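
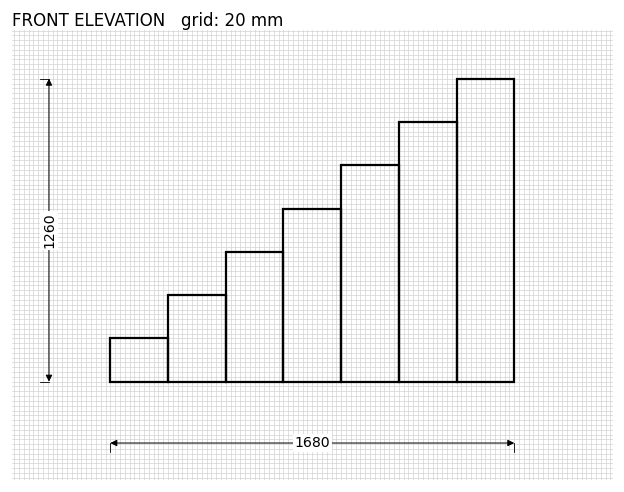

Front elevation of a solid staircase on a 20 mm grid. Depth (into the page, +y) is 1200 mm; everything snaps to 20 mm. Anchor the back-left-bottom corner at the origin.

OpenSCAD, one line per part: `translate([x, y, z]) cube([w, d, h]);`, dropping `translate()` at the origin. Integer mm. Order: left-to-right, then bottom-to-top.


cube([240, 1200, 180]);
translate([240, 0, 0]) cube([240, 1200, 360]);
translate([480, 0, 0]) cube([240, 1200, 540]);
translate([720, 0, 0]) cube([240, 1200, 720]);
translate([960, 0, 0]) cube([240, 1200, 900]);
translate([1200, 0, 0]) cube([240, 1200, 1080]);
translate([1440, 0, 0]) cube([240, 1200, 1260]);


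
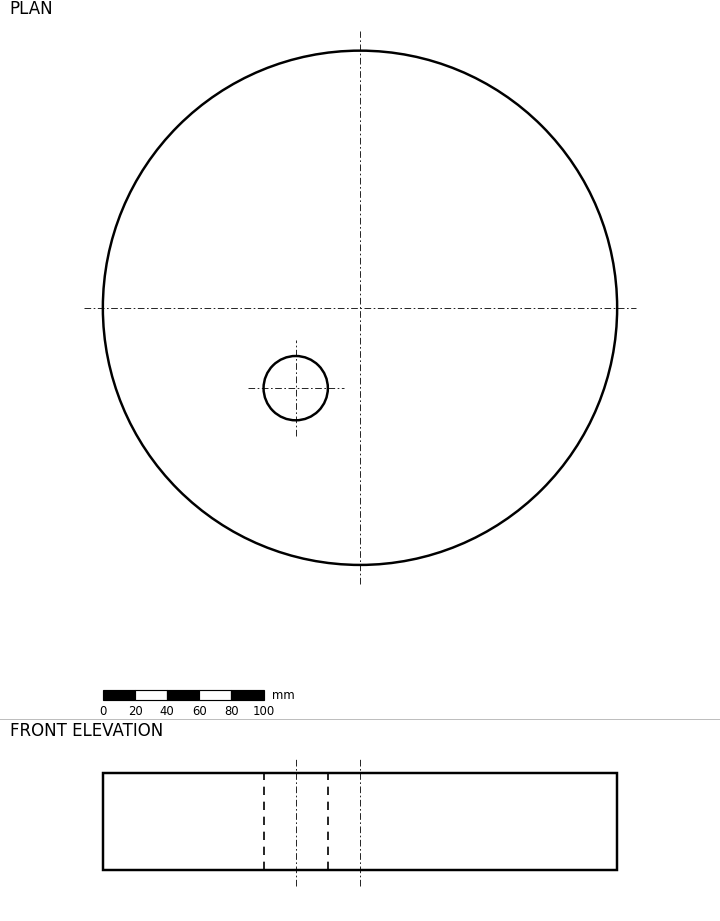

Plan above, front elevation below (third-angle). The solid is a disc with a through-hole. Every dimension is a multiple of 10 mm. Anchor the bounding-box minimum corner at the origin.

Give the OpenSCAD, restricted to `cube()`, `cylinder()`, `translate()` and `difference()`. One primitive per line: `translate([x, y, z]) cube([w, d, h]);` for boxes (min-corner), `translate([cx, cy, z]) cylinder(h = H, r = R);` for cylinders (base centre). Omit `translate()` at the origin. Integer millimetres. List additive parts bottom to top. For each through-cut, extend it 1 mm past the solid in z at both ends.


difference() {
  translate([160, 160, 0]) cylinder(h = 60, r = 160);
  translate([120, 110, -1]) cylinder(h = 62, r = 20);
}


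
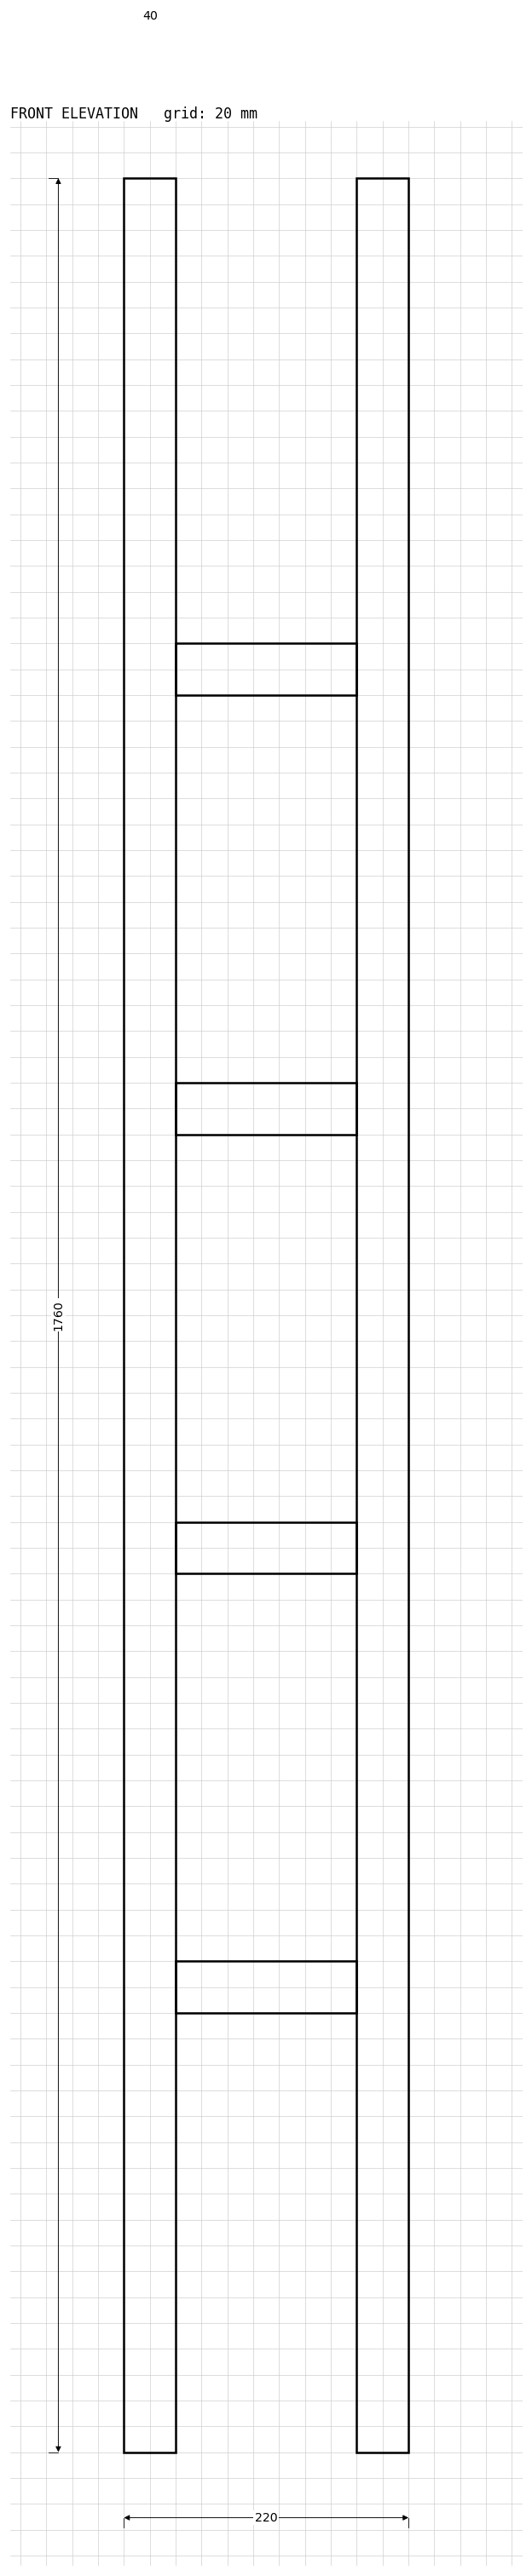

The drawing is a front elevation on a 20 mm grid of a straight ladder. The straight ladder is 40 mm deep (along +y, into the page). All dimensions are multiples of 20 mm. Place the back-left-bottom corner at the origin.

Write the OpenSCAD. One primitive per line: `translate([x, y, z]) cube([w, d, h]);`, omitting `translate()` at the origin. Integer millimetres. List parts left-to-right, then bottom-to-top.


cube([40, 40, 1760]);
translate([40, 0, 340]) cube([140, 40, 40]);
translate([40, 0, 680]) cube([140, 40, 40]);
translate([40, 0, 1020]) cube([140, 40, 40]);
translate([40, 0, 1360]) cube([140, 40, 40]);
translate([180, 0, 0]) cube([40, 40, 1760]);


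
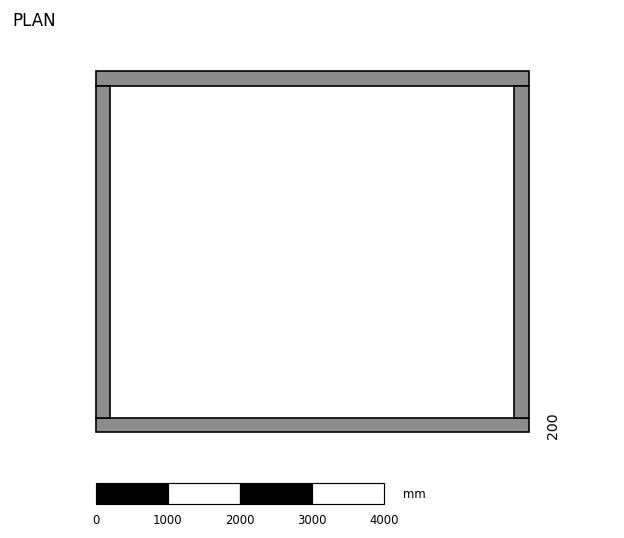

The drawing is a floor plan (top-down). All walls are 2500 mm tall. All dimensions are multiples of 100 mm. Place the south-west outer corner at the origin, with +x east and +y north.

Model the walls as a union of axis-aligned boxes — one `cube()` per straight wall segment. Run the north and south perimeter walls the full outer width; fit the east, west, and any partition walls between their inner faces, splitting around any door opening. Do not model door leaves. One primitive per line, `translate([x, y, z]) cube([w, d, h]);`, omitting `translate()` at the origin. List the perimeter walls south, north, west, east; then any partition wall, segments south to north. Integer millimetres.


cube([6000, 200, 2500]);
translate([0, 4800, 0]) cube([6000, 200, 2500]);
translate([0, 200, 0]) cube([200, 4600, 2500]);
translate([5800, 200, 0]) cube([200, 4600, 2500]);


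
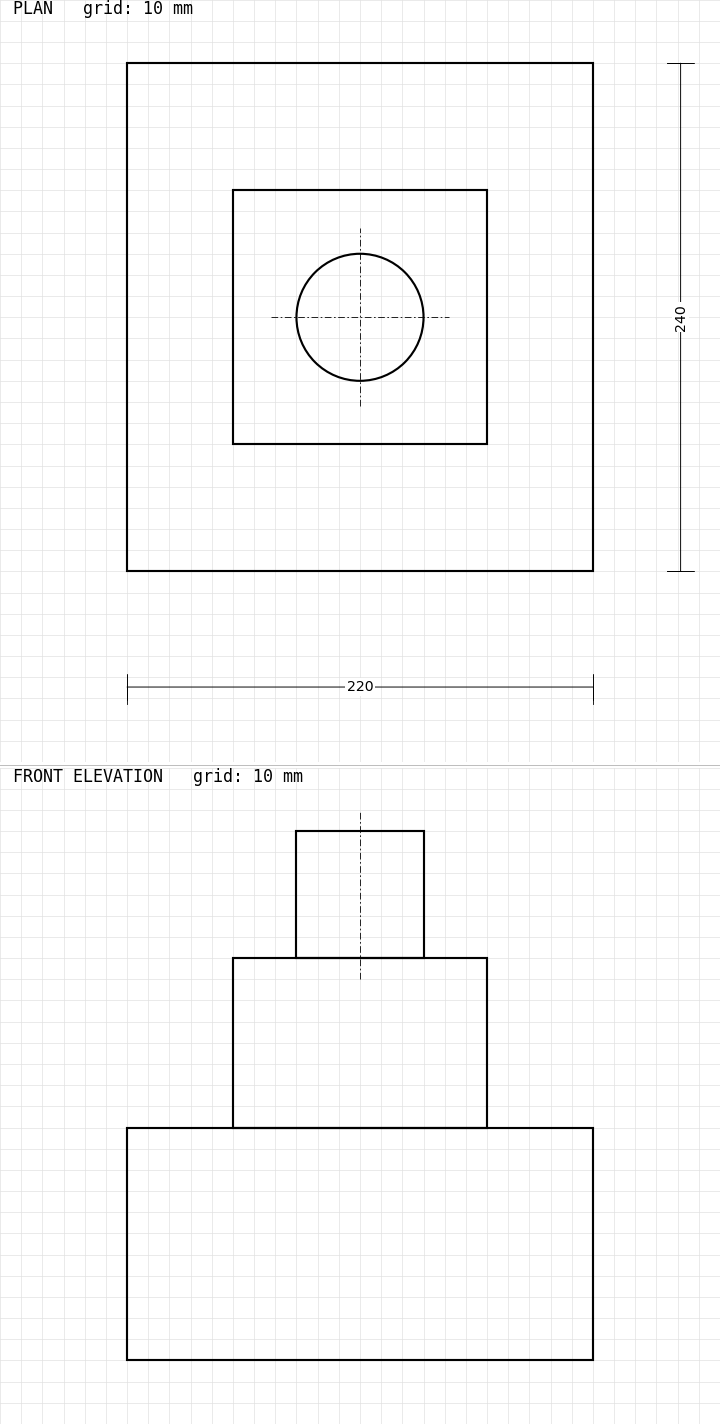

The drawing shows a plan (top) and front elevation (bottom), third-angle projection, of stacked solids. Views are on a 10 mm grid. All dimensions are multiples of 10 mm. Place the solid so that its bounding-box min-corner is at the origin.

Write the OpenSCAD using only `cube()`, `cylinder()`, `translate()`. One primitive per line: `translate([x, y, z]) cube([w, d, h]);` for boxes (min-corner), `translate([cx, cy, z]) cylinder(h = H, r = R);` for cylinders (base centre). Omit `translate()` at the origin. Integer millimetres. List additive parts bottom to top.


cube([220, 240, 110]);
translate([50, 60, 110]) cube([120, 120, 80]);
translate([110, 120, 190]) cylinder(h = 60, r = 30);


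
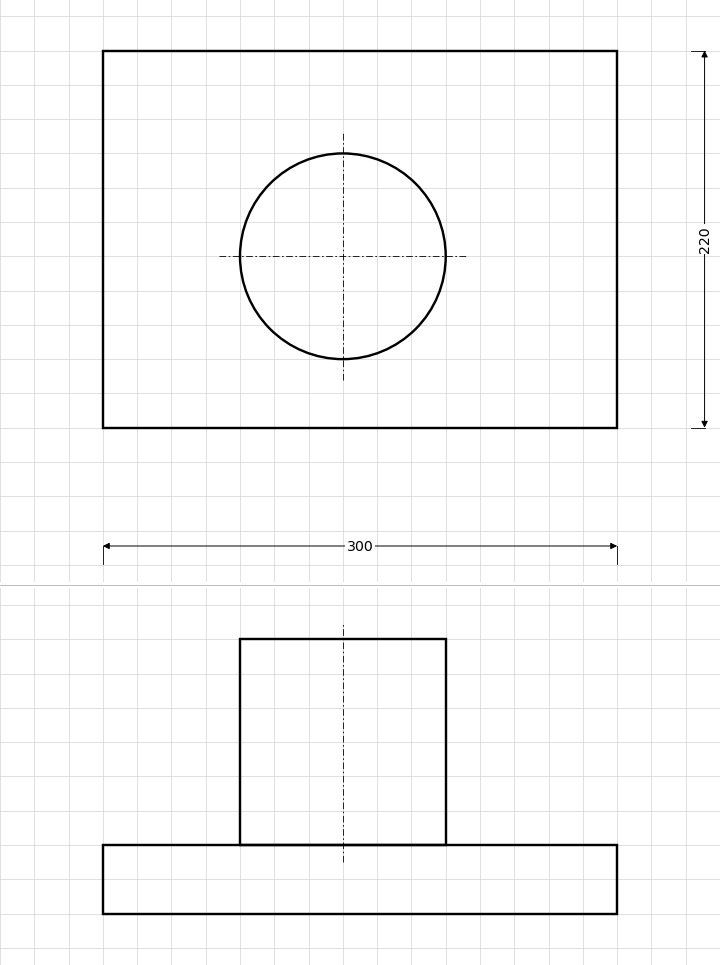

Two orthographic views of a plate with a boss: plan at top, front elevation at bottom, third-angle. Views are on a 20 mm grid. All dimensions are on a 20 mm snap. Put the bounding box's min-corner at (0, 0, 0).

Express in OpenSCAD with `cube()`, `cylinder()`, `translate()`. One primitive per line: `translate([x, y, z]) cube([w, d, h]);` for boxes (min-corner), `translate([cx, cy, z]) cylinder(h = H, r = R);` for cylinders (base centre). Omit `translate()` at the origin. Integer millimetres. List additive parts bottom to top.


cube([300, 220, 40]);
translate([140, 100, 40]) cylinder(h = 120, r = 60);


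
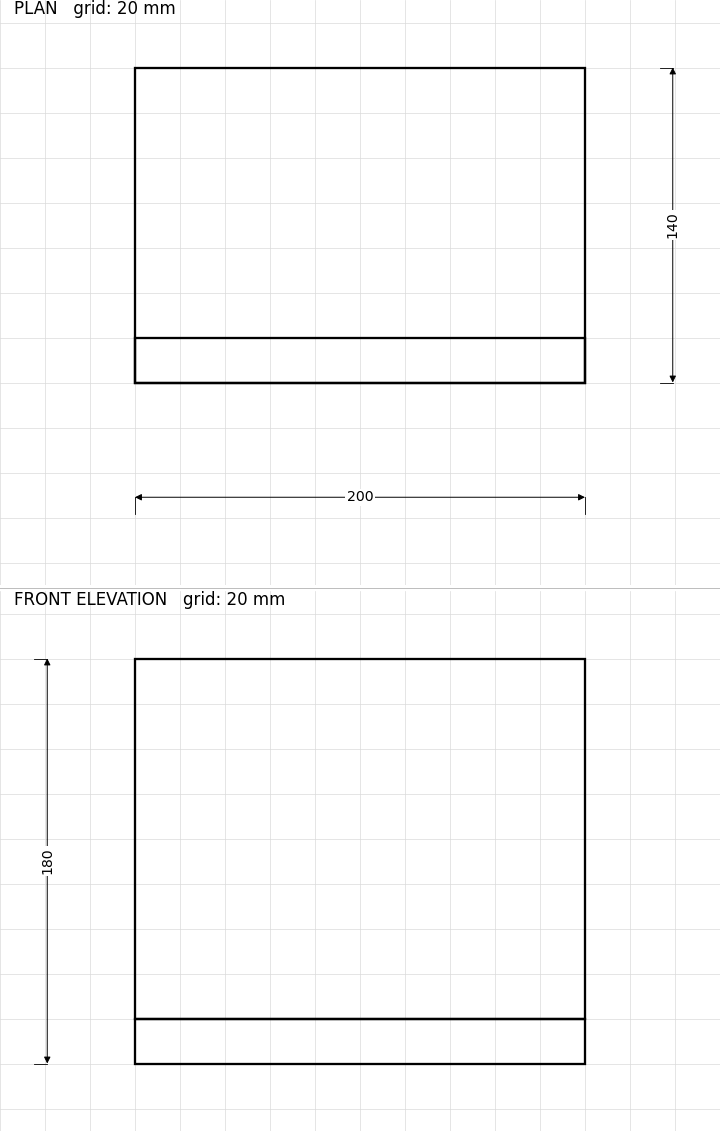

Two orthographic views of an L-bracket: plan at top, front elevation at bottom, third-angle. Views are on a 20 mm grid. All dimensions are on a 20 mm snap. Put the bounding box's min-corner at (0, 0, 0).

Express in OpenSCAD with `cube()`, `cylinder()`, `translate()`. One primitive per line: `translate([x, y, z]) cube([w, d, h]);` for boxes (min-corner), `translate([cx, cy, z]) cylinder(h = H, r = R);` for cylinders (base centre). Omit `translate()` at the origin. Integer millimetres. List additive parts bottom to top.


cube([200, 140, 20]);
translate([0, 0, 20]) cube([200, 20, 160]);


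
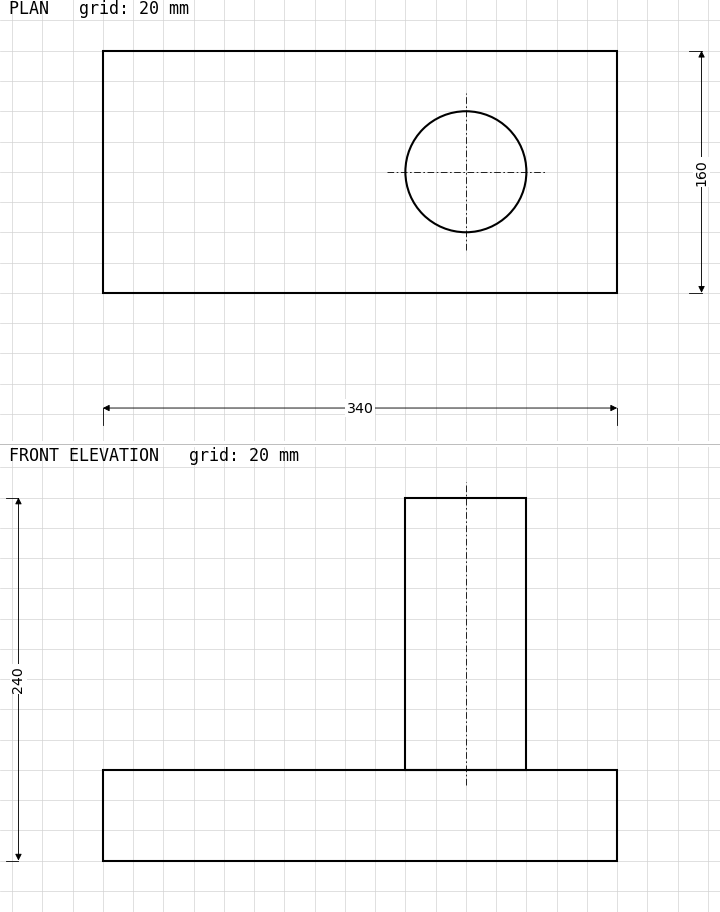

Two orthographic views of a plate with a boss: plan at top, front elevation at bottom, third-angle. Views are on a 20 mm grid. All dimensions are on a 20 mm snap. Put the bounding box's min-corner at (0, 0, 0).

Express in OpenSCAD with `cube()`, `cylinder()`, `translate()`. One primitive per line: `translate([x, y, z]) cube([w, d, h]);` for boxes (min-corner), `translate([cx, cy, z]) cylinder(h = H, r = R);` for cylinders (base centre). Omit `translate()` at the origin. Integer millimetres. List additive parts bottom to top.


cube([340, 160, 60]);
translate([240, 80, 60]) cylinder(h = 180, r = 40);


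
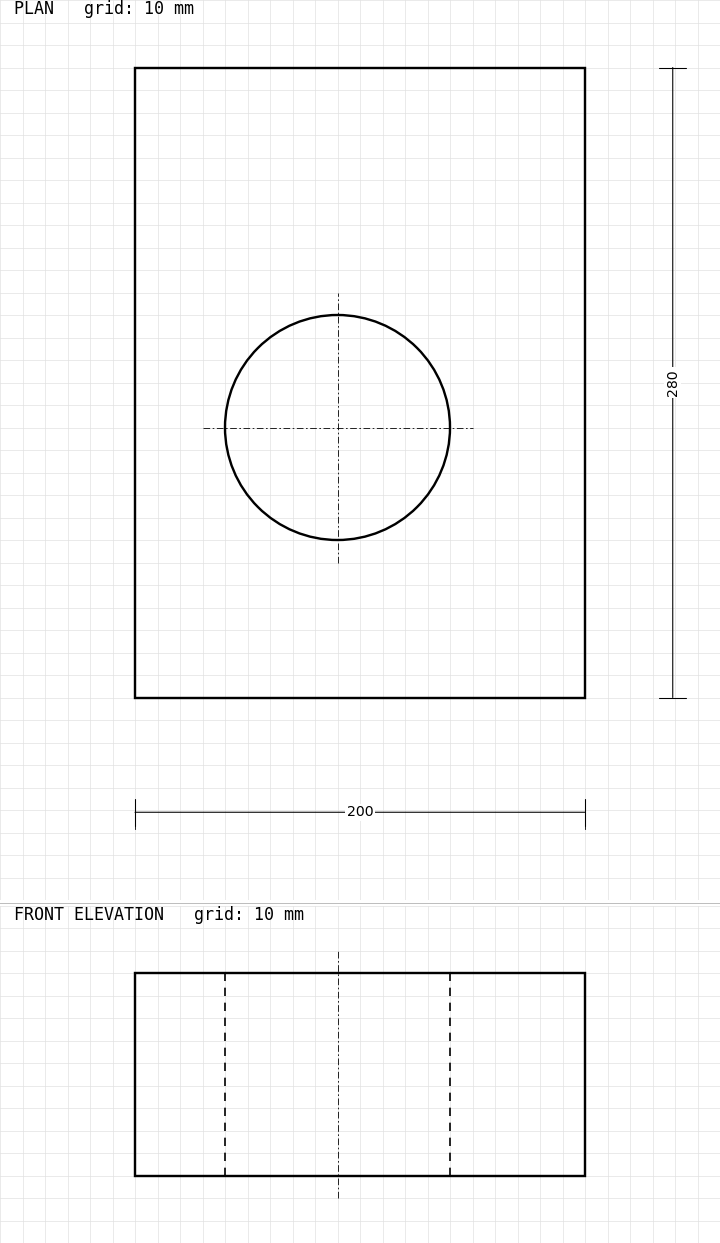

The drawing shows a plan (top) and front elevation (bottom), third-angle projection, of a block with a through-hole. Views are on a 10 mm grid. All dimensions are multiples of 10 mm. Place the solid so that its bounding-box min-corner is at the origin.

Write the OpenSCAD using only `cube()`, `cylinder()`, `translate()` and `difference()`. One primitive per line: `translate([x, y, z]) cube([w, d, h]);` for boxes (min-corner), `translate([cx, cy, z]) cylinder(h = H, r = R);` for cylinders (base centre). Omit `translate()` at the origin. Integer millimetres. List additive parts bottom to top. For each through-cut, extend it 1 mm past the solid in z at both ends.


difference() {
  cube([200, 280, 90]);
  translate([90, 120, -1]) cylinder(h = 92, r = 50);
}


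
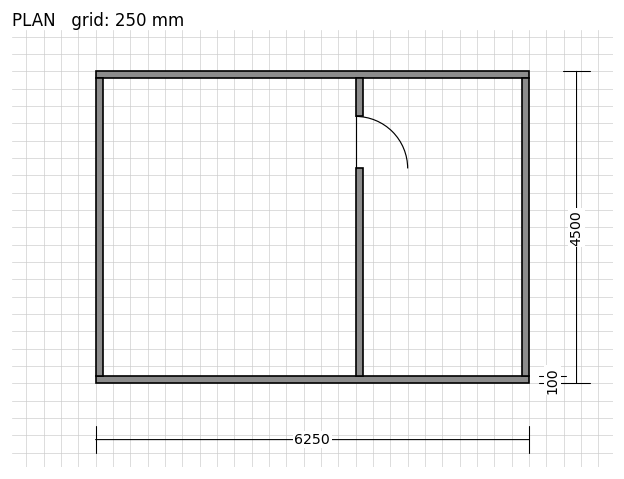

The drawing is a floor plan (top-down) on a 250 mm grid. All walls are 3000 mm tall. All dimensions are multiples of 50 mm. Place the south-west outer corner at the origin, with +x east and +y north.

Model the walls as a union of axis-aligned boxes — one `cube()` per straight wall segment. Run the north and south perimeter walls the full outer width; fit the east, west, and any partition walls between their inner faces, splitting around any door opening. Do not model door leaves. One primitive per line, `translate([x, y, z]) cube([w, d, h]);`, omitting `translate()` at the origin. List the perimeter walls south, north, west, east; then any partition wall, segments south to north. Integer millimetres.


cube([6250, 100, 3000]);
translate([0, 4400, 0]) cube([6250, 100, 3000]);
translate([0, 100, 0]) cube([100, 4300, 3000]);
translate([6150, 100, 0]) cube([100, 4300, 3000]);
translate([3750, 100, 0]) cube([100, 3000, 3000]);
translate([3750, 3850, 0]) cube([100, 550, 3000]);


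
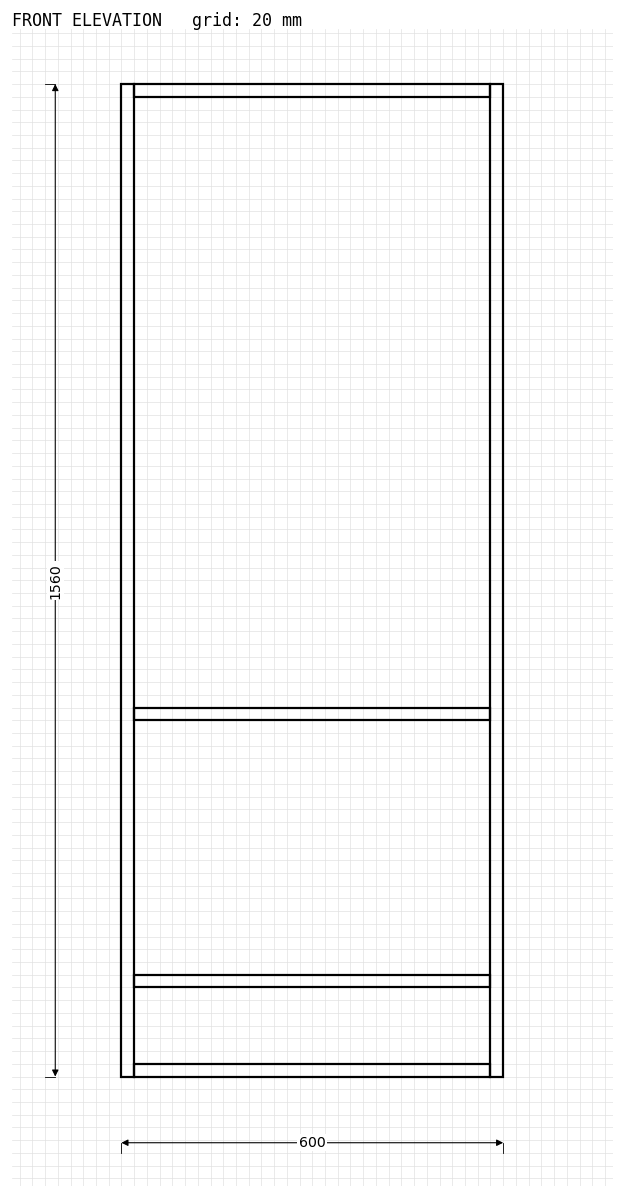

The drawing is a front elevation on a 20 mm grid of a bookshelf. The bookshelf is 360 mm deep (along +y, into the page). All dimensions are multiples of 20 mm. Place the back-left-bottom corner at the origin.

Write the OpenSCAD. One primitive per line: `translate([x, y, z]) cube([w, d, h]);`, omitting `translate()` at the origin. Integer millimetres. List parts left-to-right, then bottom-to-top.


cube([20, 360, 1560]);
translate([20, 0, 0]) cube([560, 360, 20]);
translate([20, 0, 140]) cube([560, 360, 20]);
translate([20, 0, 560]) cube([560, 360, 20]);
translate([20, 0, 1540]) cube([560, 360, 20]);
translate([580, 0, 0]) cube([20, 360, 1560]);


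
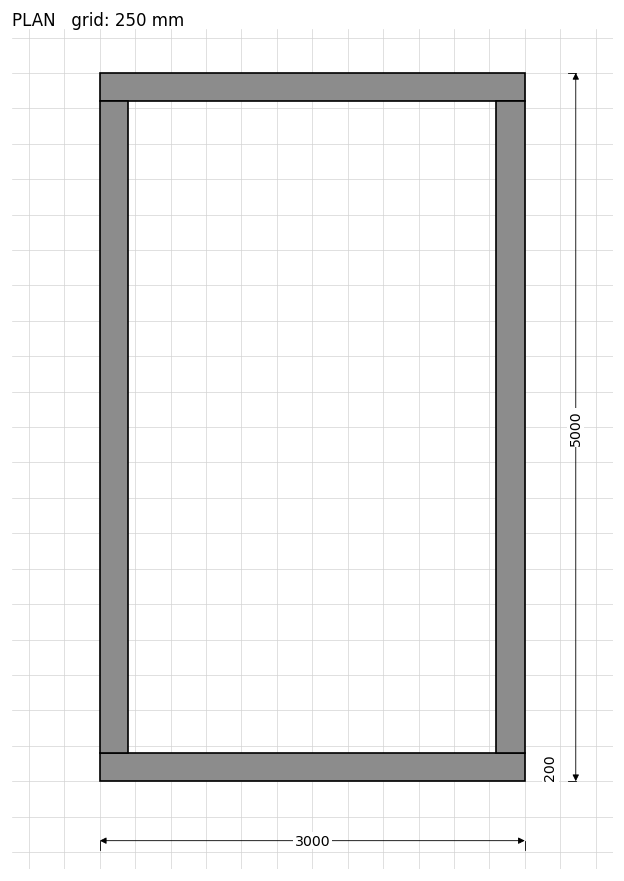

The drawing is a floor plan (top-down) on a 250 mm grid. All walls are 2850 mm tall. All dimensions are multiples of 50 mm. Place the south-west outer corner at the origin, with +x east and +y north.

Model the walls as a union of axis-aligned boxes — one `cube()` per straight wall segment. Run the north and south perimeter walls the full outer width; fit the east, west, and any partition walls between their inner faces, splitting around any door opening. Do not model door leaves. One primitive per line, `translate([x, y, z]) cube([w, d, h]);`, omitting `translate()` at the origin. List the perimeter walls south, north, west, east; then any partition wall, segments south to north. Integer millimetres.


cube([3000, 200, 2850]);
translate([0, 4800, 0]) cube([3000, 200, 2850]);
translate([0, 200, 0]) cube([200, 4600, 2850]);
translate([2800, 200, 0]) cube([200, 4600, 2850]);


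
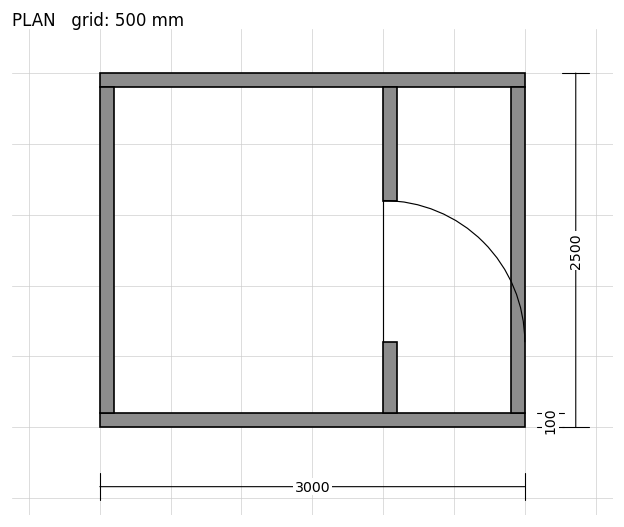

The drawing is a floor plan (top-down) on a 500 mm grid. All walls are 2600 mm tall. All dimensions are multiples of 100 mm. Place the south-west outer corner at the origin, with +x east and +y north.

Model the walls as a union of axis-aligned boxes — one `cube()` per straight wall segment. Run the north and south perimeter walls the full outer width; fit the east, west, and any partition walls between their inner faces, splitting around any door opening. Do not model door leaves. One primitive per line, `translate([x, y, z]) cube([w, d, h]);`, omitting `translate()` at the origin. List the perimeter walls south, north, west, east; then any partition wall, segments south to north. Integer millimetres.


cube([3000, 100, 2600]);
translate([0, 2400, 0]) cube([3000, 100, 2600]);
translate([0, 100, 0]) cube([100, 2300, 2600]);
translate([2900, 100, 0]) cube([100, 2300, 2600]);
translate([2000, 100, 0]) cube([100, 500, 2600]);
translate([2000, 1600, 0]) cube([100, 800, 2600]);


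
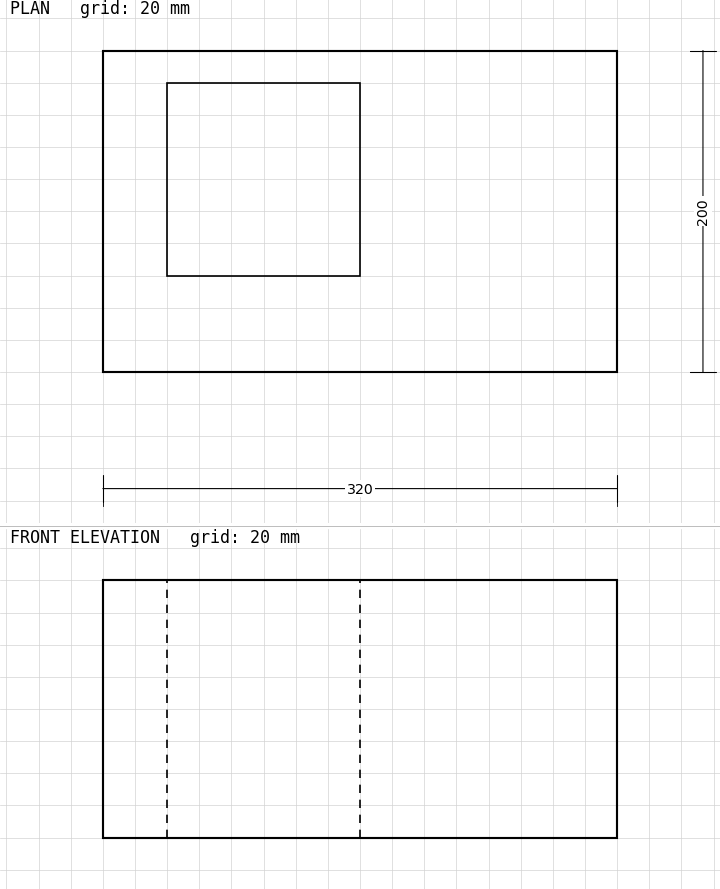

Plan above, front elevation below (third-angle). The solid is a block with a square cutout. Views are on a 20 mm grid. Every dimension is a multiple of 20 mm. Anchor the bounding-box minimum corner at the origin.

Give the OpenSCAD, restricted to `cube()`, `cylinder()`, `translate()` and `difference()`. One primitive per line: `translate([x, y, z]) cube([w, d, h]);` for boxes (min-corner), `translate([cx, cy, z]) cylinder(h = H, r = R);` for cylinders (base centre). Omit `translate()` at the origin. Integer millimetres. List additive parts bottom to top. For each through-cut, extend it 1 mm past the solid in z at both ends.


difference() {
  cube([320, 200, 160]);
  translate([40, 60, -1]) cube([120, 120, 162]);
}


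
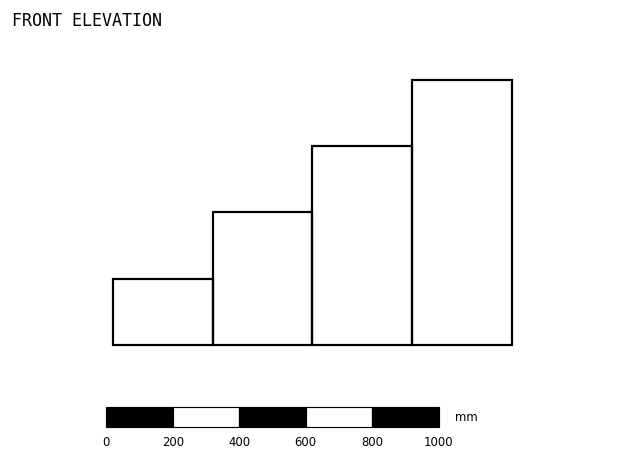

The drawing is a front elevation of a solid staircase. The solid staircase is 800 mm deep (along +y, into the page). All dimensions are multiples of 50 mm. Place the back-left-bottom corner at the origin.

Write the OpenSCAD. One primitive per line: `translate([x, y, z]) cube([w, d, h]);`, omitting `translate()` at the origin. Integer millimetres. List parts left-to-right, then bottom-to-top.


cube([300, 800, 200]);
translate([300, 0, 0]) cube([300, 800, 400]);
translate([600, 0, 0]) cube([300, 800, 600]);
translate([900, 0, 0]) cube([300, 800, 800]);


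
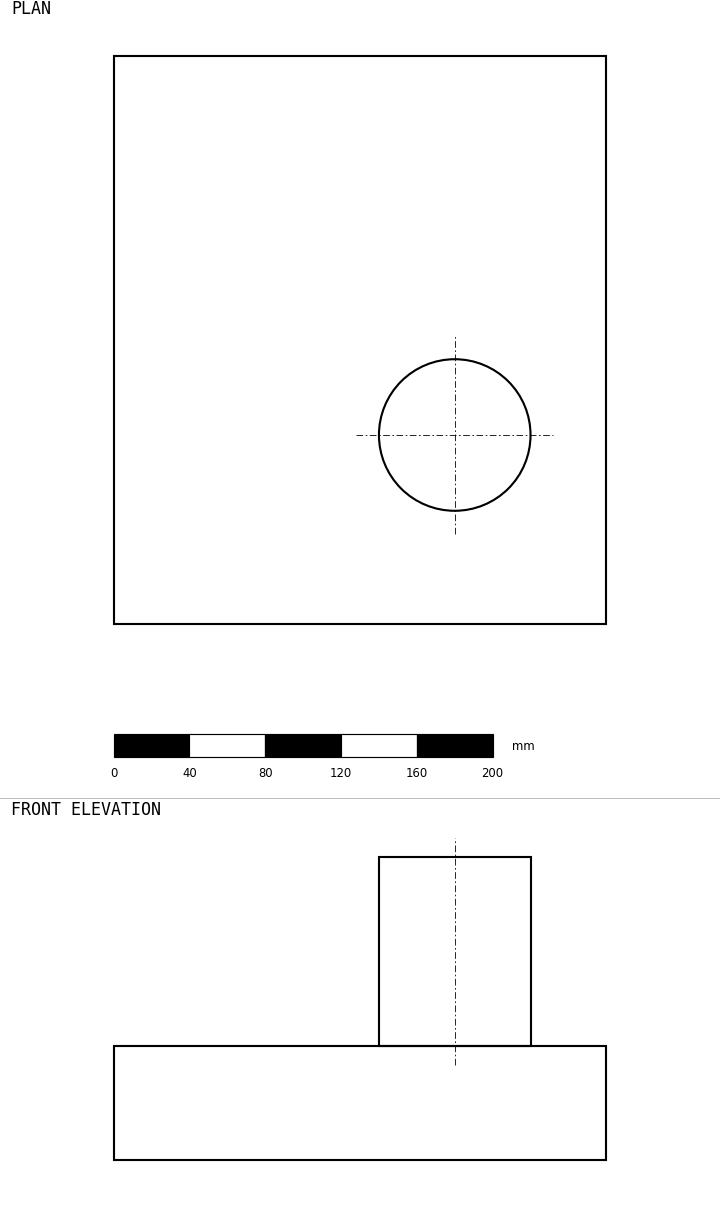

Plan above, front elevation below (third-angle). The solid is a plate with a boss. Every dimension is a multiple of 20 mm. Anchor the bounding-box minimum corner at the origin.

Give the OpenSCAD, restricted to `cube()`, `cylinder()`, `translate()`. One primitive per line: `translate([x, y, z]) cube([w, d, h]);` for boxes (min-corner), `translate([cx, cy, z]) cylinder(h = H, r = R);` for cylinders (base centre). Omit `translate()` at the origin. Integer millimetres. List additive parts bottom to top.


cube([260, 300, 60]);
translate([180, 100, 60]) cylinder(h = 100, r = 40);


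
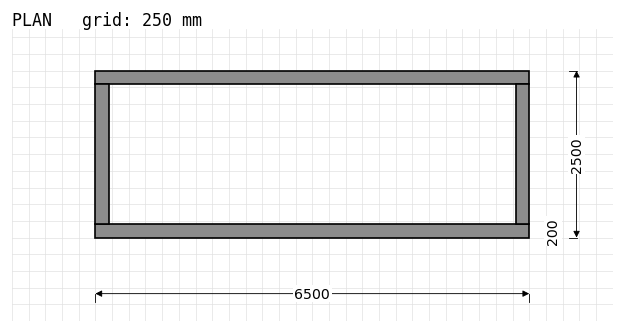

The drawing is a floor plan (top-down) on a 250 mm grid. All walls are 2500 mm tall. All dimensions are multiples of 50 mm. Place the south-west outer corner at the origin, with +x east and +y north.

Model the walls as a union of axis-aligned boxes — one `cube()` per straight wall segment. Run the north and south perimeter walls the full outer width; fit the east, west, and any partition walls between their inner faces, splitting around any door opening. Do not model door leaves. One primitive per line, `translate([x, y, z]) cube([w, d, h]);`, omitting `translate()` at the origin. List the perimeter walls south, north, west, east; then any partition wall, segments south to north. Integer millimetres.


cube([6500, 200, 2500]);
translate([0, 2300, 0]) cube([6500, 200, 2500]);
translate([0, 200, 0]) cube([200, 2100, 2500]);
translate([6300, 200, 0]) cube([200, 2100, 2500]);


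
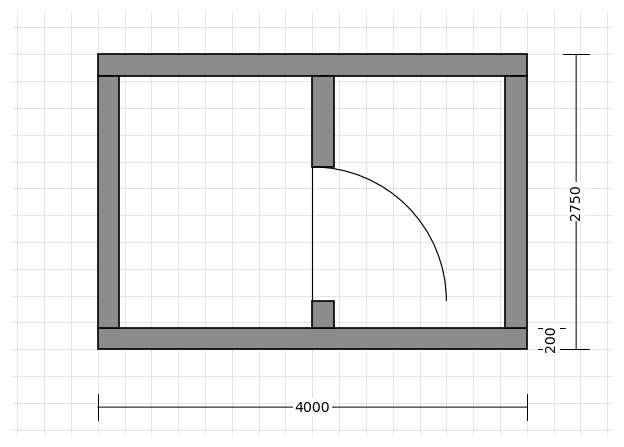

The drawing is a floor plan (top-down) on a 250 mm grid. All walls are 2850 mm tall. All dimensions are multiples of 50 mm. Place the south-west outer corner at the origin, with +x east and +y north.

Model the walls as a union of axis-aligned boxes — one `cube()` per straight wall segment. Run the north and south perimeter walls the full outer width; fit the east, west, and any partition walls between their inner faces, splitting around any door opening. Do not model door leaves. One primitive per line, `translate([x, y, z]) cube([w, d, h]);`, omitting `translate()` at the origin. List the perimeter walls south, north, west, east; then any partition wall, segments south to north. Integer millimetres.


cube([4000, 200, 2850]);
translate([0, 2550, 0]) cube([4000, 200, 2850]);
translate([0, 200, 0]) cube([200, 2350, 2850]);
translate([3800, 200, 0]) cube([200, 2350, 2850]);
translate([2000, 200, 0]) cube([200, 250, 2850]);
translate([2000, 1700, 0]) cube([200, 850, 2850]);


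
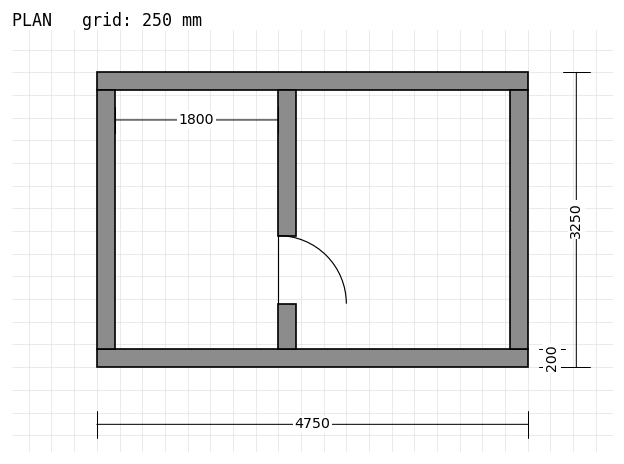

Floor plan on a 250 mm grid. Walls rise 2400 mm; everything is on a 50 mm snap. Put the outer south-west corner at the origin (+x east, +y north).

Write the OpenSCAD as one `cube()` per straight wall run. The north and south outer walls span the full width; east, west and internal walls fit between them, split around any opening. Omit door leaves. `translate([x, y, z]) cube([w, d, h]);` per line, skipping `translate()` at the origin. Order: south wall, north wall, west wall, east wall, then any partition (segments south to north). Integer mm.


cube([4750, 200, 2400]);
translate([0, 3050, 0]) cube([4750, 200, 2400]);
translate([0, 200, 0]) cube([200, 2850, 2400]);
translate([4550, 200, 0]) cube([200, 2850, 2400]);
translate([2000, 200, 0]) cube([200, 500, 2400]);
translate([2000, 1450, 0]) cube([200, 1600, 2400]);


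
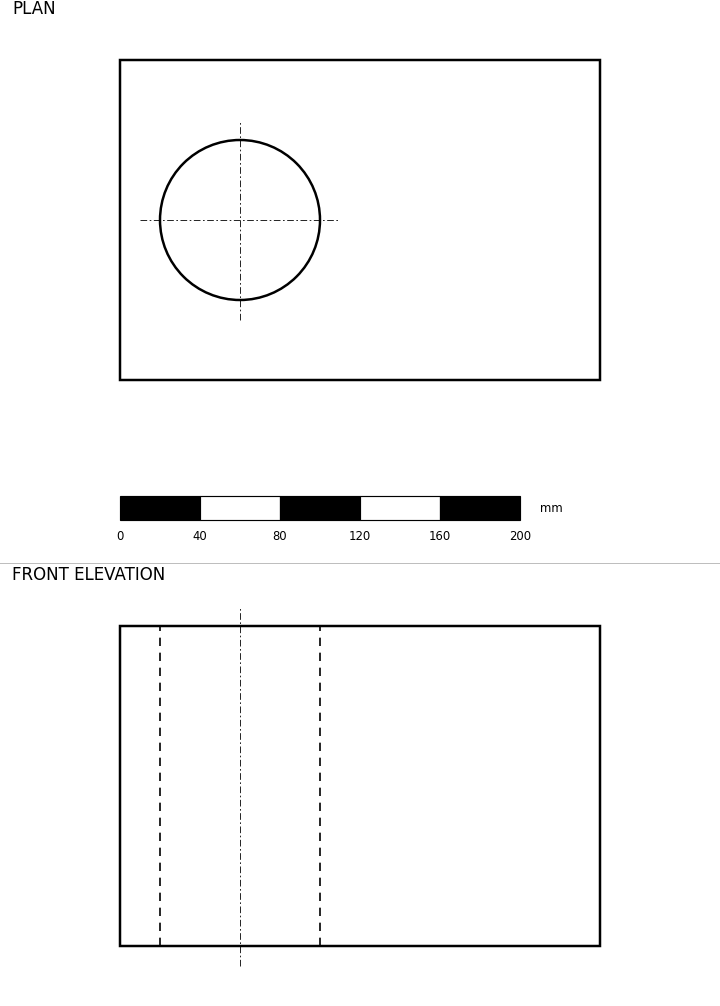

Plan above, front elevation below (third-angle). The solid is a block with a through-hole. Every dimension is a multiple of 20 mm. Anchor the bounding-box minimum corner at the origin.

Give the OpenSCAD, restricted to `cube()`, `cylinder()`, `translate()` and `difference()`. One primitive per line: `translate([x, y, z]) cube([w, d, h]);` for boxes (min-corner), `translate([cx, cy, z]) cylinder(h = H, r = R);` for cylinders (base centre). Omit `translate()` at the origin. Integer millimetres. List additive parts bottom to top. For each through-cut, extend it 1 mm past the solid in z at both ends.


difference() {
  cube([240, 160, 160]);
  translate([60, 80, -1]) cylinder(h = 162, r = 40);
}


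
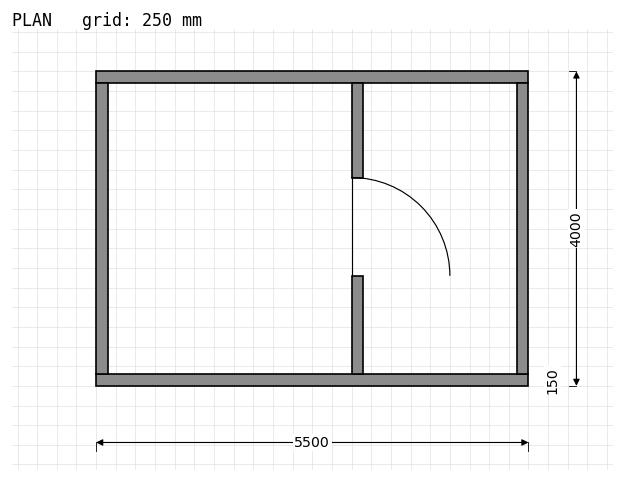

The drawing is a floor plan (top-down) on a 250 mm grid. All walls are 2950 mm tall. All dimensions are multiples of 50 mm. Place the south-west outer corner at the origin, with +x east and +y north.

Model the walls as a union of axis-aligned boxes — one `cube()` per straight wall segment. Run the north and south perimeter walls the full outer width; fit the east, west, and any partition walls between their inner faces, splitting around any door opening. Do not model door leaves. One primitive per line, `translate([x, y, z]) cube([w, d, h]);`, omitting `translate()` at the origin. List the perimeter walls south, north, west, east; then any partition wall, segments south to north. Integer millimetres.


cube([5500, 150, 2950]);
translate([0, 3850, 0]) cube([5500, 150, 2950]);
translate([0, 150, 0]) cube([150, 3700, 2950]);
translate([5350, 150, 0]) cube([150, 3700, 2950]);
translate([3250, 150, 0]) cube([150, 1250, 2950]);
translate([3250, 2650, 0]) cube([150, 1200, 2950]);


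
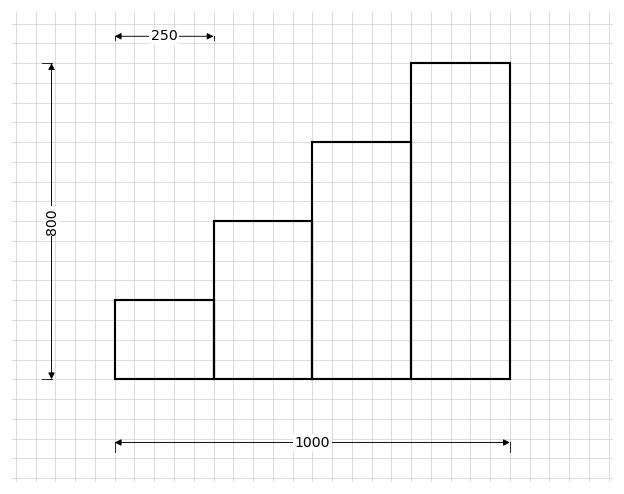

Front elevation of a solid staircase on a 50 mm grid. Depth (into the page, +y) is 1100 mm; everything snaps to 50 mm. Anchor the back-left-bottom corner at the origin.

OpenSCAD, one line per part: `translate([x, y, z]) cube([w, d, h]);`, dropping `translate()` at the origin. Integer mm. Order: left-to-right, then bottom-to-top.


cube([250, 1100, 200]);
translate([250, 0, 0]) cube([250, 1100, 400]);
translate([500, 0, 0]) cube([250, 1100, 600]);
translate([750, 0, 0]) cube([250, 1100, 800]);


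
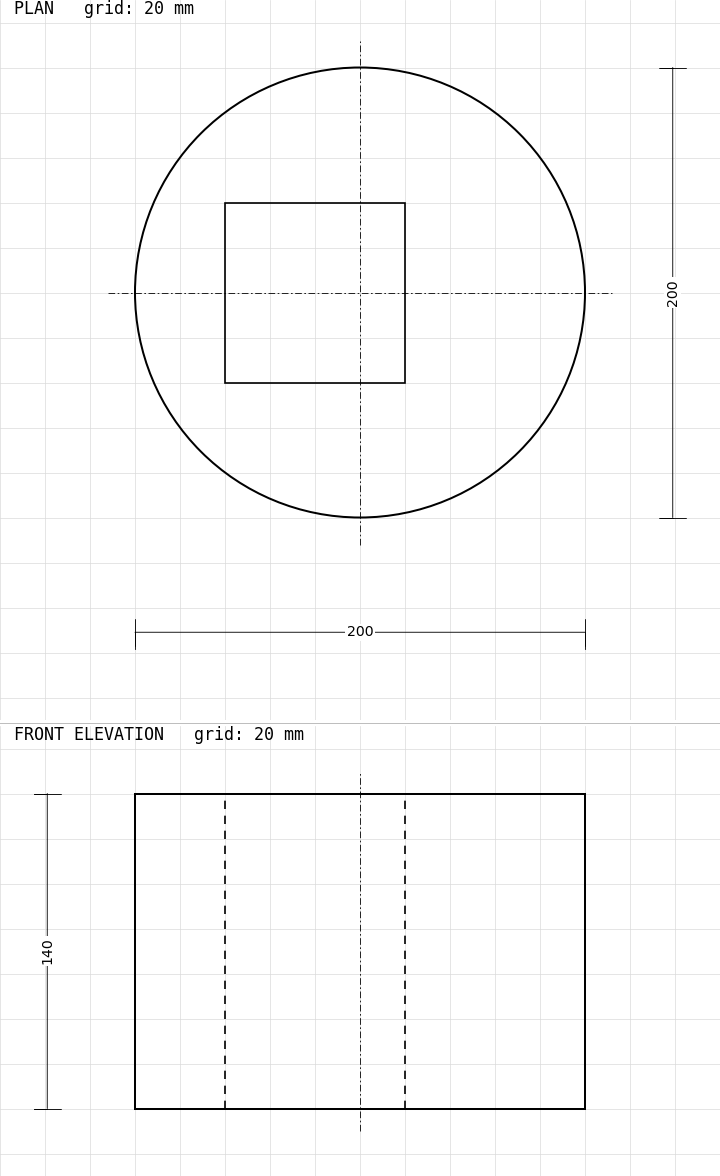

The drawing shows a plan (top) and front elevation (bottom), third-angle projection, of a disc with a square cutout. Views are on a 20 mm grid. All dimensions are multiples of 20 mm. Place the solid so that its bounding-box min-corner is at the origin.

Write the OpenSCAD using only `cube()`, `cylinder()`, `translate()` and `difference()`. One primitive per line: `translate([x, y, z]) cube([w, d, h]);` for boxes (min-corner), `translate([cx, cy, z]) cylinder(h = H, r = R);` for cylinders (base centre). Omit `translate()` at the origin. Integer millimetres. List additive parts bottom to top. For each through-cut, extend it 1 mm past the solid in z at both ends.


difference() {
  translate([100, 100, 0]) cylinder(h = 140, r = 100);
  translate([40, 60, -1]) cube([80, 80, 142]);
}


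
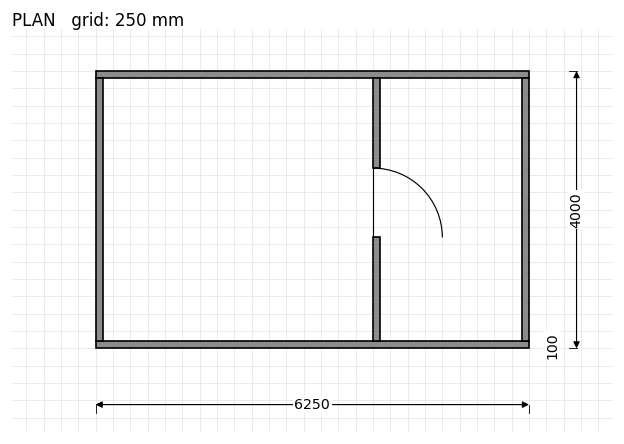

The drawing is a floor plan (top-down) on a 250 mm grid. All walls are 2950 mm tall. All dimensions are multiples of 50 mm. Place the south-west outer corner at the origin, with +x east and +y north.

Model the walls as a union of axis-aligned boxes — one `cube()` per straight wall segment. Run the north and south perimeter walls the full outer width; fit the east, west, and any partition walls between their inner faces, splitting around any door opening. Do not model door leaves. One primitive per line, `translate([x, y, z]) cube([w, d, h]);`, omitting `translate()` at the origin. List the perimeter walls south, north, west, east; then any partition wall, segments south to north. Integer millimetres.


cube([6250, 100, 2950]);
translate([0, 3900, 0]) cube([6250, 100, 2950]);
translate([0, 100, 0]) cube([100, 3800, 2950]);
translate([6150, 100, 0]) cube([100, 3800, 2950]);
translate([4000, 100, 0]) cube([100, 1500, 2950]);
translate([4000, 2600, 0]) cube([100, 1300, 2950]);


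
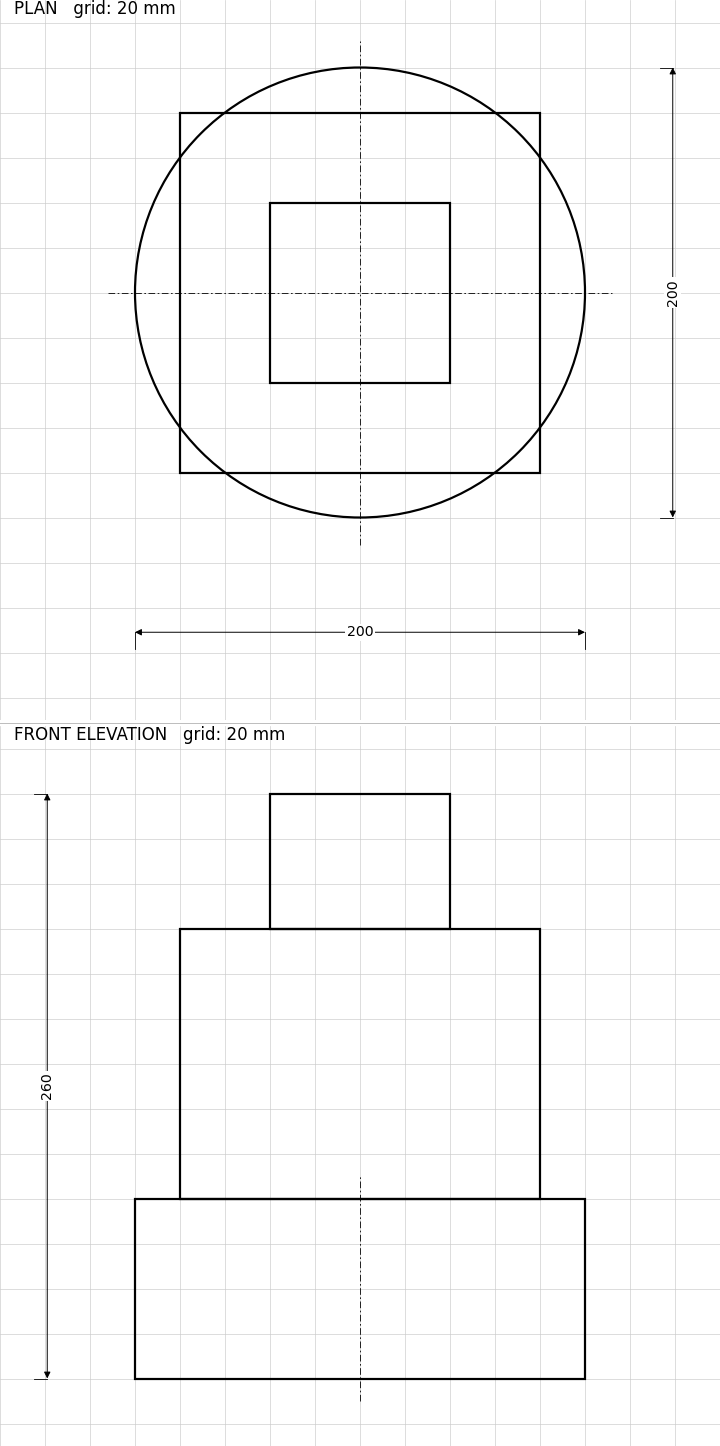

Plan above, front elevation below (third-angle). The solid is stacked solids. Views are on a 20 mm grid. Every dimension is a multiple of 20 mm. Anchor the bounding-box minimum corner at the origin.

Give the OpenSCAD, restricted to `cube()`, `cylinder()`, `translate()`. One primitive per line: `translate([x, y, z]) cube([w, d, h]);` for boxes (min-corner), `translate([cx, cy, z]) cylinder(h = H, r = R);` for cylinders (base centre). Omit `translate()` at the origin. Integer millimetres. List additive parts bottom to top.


translate([100, 100, 0]) cylinder(h = 80, r = 100);
translate([20, 20, 80]) cube([160, 160, 120]);
translate([60, 60, 200]) cube([80, 80, 60]);


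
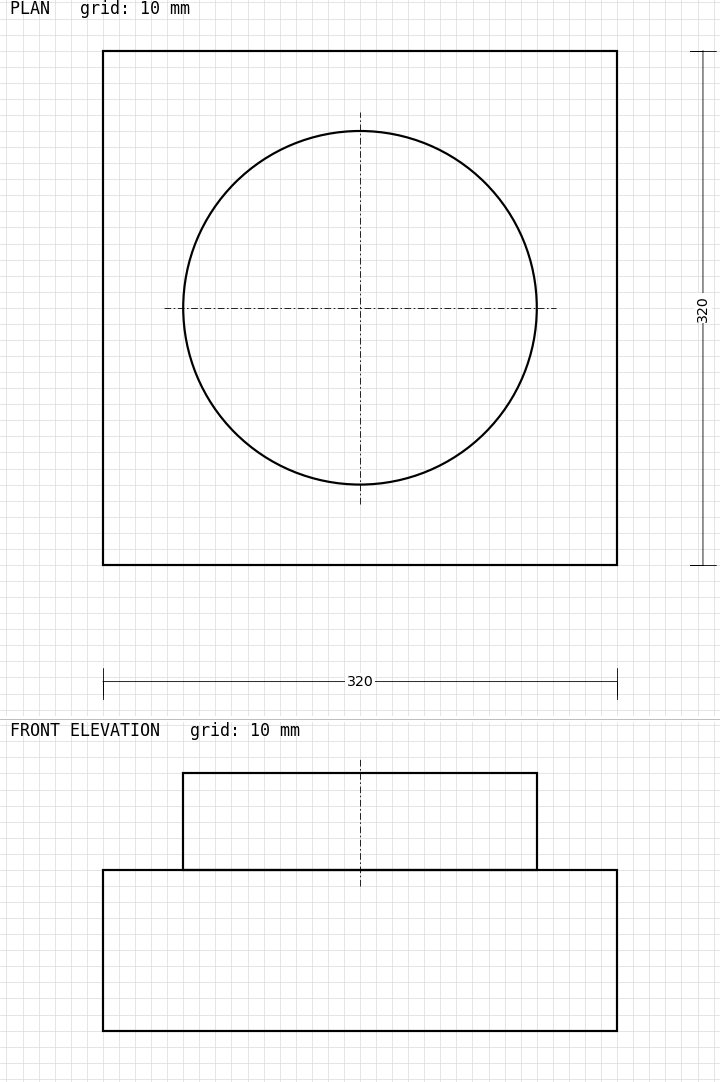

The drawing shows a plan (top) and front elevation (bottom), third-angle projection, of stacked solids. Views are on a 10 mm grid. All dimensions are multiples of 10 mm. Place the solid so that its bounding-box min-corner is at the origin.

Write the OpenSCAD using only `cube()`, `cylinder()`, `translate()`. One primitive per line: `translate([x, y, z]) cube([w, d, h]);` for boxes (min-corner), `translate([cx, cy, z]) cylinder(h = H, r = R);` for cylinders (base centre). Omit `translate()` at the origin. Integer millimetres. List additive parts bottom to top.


cube([320, 320, 100]);
translate([160, 160, 100]) cylinder(h = 60, r = 110);


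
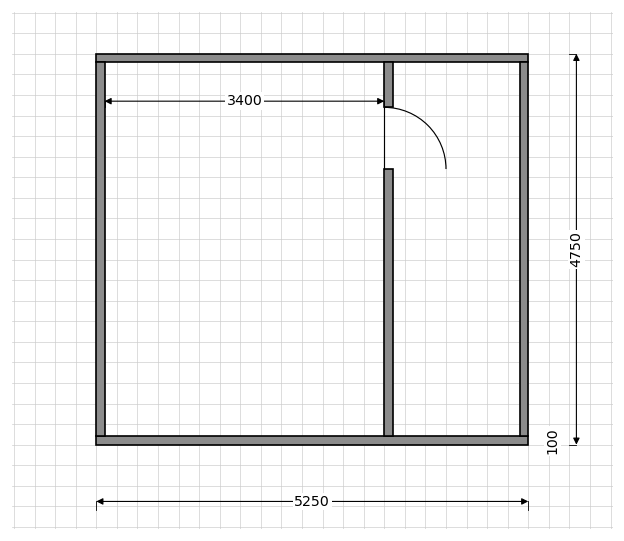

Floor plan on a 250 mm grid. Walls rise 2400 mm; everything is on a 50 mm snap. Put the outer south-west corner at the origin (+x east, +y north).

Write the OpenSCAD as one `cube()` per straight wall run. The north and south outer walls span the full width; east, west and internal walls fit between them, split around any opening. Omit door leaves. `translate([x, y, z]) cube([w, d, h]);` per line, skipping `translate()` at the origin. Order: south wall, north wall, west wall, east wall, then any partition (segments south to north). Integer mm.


cube([5250, 100, 2400]);
translate([0, 4650, 0]) cube([5250, 100, 2400]);
translate([0, 100, 0]) cube([100, 4550, 2400]);
translate([5150, 100, 0]) cube([100, 4550, 2400]);
translate([3500, 100, 0]) cube([100, 3250, 2400]);
translate([3500, 4100, 0]) cube([100, 550, 2400]);


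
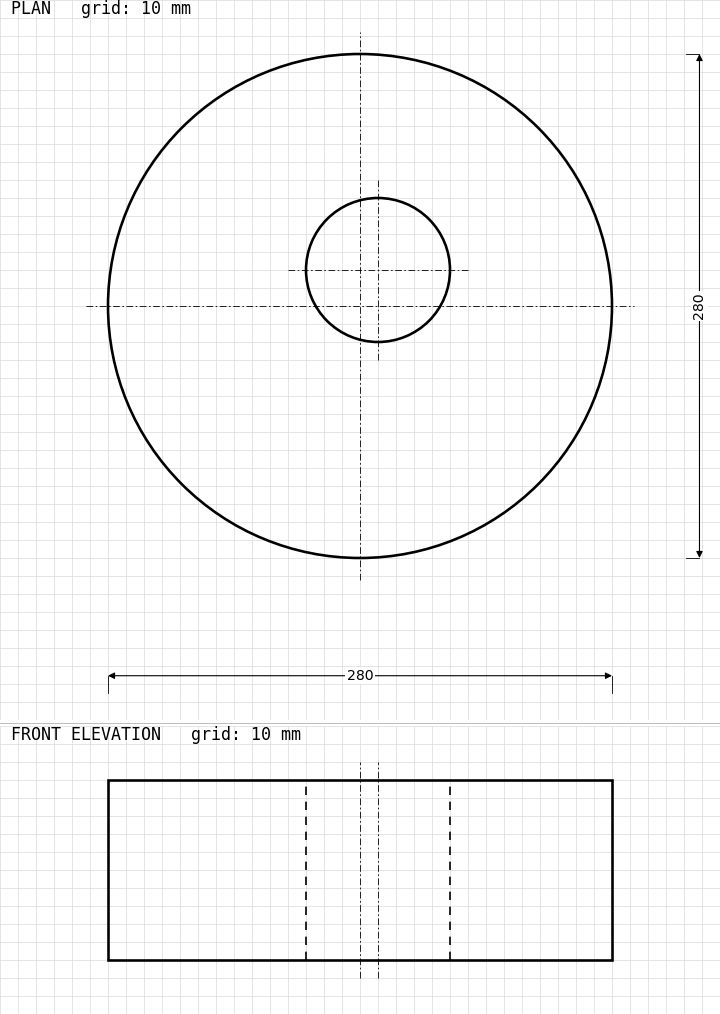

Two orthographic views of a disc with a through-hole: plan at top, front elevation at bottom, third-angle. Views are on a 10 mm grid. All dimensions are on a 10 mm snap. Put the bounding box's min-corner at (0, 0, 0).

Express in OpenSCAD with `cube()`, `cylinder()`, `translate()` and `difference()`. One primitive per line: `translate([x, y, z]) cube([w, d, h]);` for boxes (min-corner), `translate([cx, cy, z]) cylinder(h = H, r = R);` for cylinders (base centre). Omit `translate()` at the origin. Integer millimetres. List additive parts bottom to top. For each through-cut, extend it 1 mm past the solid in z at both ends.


difference() {
  translate([140, 140, 0]) cylinder(h = 100, r = 140);
  translate([150, 160, -1]) cylinder(h = 102, r = 40);
}


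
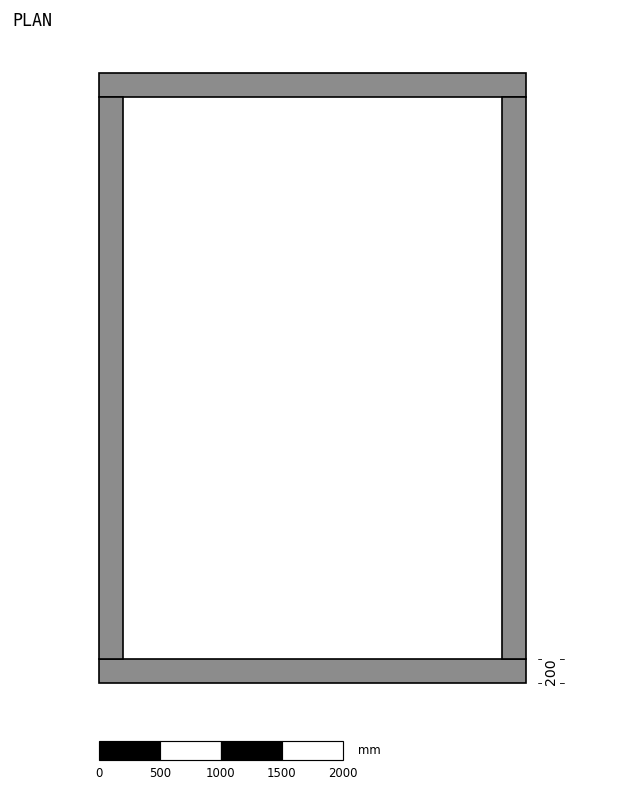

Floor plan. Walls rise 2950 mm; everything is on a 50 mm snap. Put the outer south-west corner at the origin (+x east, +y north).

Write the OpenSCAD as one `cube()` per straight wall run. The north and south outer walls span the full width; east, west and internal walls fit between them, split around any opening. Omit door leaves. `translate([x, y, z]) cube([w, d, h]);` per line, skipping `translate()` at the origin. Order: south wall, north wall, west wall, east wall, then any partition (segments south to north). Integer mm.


cube([3500, 200, 2950]);
translate([0, 4800, 0]) cube([3500, 200, 2950]);
translate([0, 200, 0]) cube([200, 4600, 2950]);
translate([3300, 200, 0]) cube([200, 4600, 2950]);


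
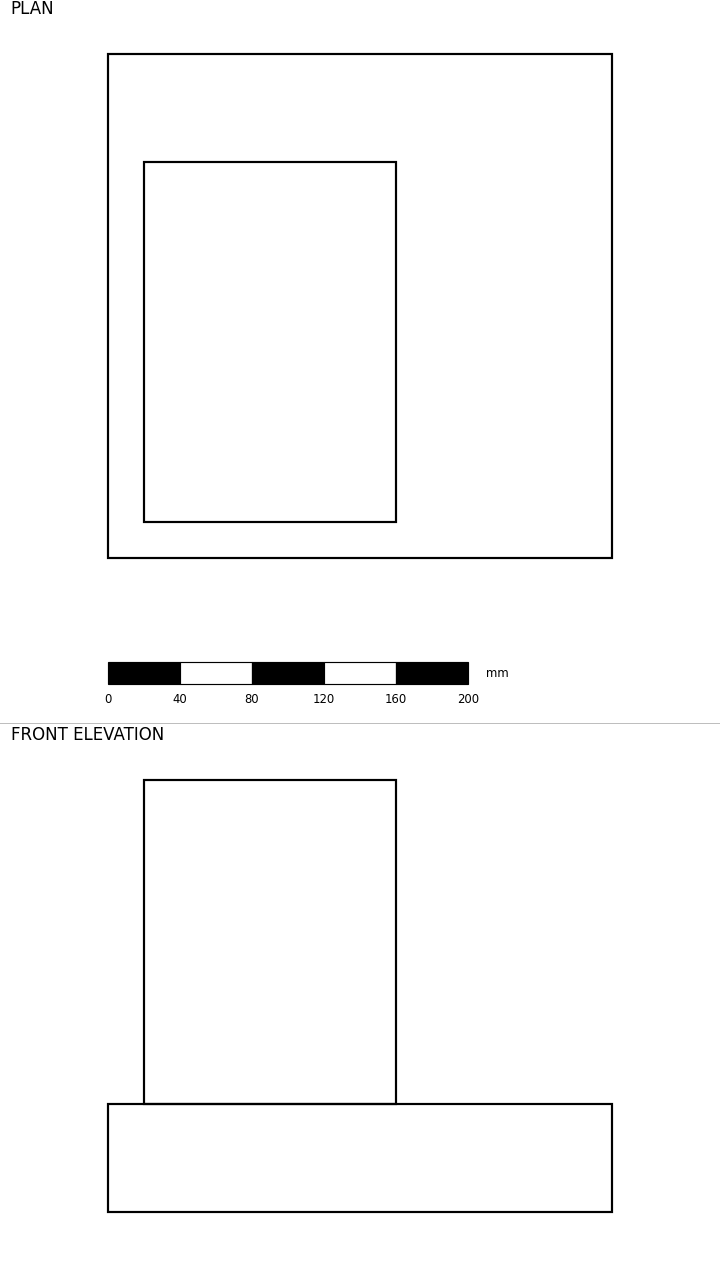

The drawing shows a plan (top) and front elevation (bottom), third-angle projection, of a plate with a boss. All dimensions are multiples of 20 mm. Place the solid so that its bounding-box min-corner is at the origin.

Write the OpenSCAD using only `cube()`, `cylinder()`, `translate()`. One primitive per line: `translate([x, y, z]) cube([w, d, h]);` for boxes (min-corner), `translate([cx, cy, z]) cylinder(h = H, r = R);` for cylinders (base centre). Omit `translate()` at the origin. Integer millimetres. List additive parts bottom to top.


cube([280, 280, 60]);
translate([20, 20, 60]) cube([140, 200, 180]);


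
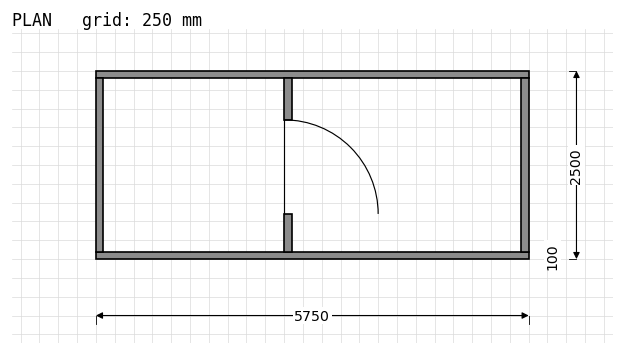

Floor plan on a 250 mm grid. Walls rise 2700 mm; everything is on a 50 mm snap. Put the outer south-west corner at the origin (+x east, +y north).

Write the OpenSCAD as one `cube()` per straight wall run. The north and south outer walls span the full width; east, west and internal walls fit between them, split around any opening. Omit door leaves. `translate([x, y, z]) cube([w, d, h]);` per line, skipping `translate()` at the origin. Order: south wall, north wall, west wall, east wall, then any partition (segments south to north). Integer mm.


cube([5750, 100, 2700]);
translate([0, 2400, 0]) cube([5750, 100, 2700]);
translate([0, 100, 0]) cube([100, 2300, 2700]);
translate([5650, 100, 0]) cube([100, 2300, 2700]);
translate([2500, 100, 0]) cube([100, 500, 2700]);
translate([2500, 1850, 0]) cube([100, 550, 2700]);


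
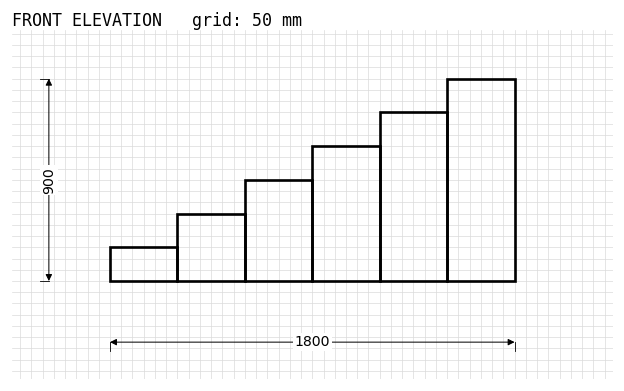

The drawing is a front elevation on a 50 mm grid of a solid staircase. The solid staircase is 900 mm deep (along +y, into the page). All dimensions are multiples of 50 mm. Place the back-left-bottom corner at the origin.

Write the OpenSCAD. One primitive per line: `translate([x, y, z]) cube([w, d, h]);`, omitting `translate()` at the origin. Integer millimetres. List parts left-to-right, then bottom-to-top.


cube([300, 900, 150]);
translate([300, 0, 0]) cube([300, 900, 300]);
translate([600, 0, 0]) cube([300, 900, 450]);
translate([900, 0, 0]) cube([300, 900, 600]);
translate([1200, 0, 0]) cube([300, 900, 750]);
translate([1500, 0, 0]) cube([300, 900, 900]);


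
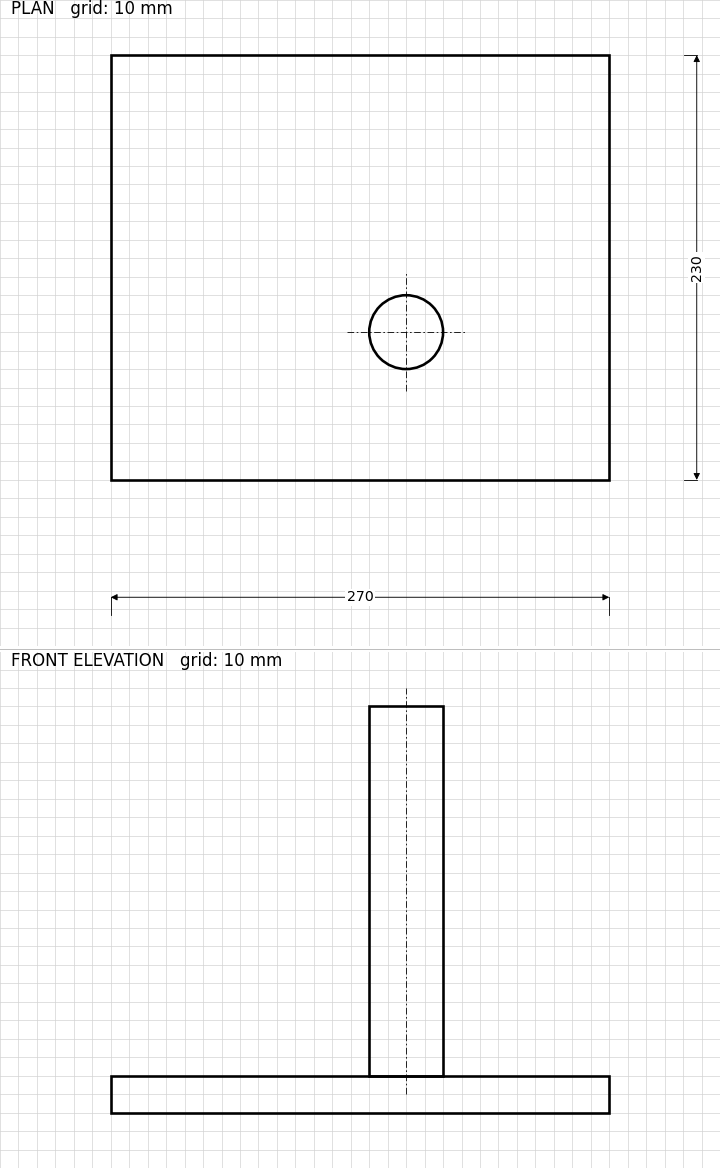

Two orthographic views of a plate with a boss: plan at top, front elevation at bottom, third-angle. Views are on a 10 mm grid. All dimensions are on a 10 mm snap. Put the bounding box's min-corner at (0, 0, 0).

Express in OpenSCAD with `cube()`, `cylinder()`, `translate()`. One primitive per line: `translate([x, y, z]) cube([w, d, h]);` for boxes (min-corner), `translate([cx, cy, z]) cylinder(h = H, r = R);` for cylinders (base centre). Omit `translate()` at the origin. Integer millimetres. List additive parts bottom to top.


cube([270, 230, 20]);
translate([160, 80, 20]) cylinder(h = 200, r = 20);


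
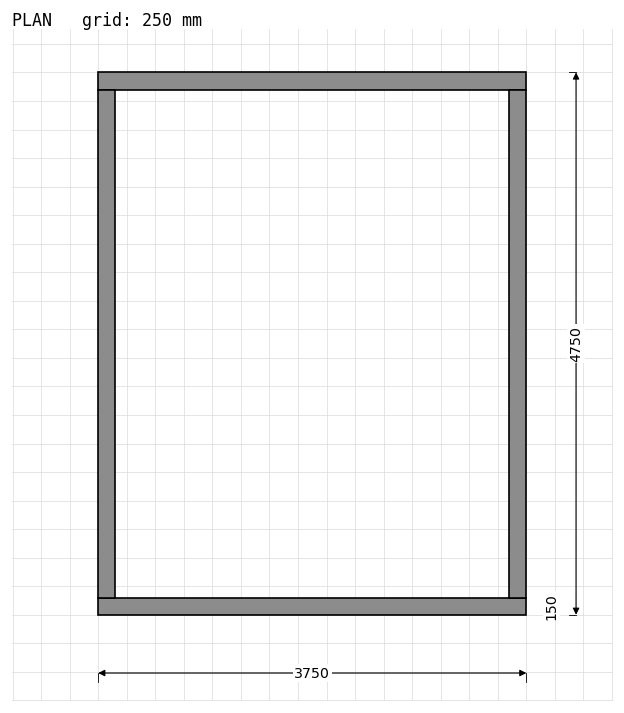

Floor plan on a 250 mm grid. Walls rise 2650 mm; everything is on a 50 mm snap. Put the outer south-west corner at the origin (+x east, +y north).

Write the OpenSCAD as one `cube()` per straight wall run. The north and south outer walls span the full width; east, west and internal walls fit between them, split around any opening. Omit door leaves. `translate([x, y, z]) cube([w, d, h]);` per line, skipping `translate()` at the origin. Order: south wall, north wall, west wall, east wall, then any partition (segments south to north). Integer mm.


cube([3750, 150, 2650]);
translate([0, 4600, 0]) cube([3750, 150, 2650]);
translate([0, 150, 0]) cube([150, 4450, 2650]);
translate([3600, 150, 0]) cube([150, 4450, 2650]);


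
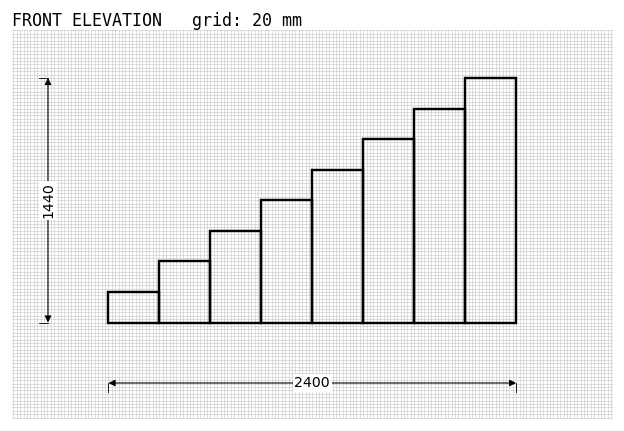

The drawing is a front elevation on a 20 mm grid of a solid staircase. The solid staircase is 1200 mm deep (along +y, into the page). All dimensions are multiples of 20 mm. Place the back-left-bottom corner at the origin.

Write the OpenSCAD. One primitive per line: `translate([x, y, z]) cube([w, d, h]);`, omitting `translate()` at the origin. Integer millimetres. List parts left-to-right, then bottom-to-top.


cube([300, 1200, 180]);
translate([300, 0, 0]) cube([300, 1200, 360]);
translate([600, 0, 0]) cube([300, 1200, 540]);
translate([900, 0, 0]) cube([300, 1200, 720]);
translate([1200, 0, 0]) cube([300, 1200, 900]);
translate([1500, 0, 0]) cube([300, 1200, 1080]);
translate([1800, 0, 0]) cube([300, 1200, 1260]);
translate([2100, 0, 0]) cube([300, 1200, 1440]);


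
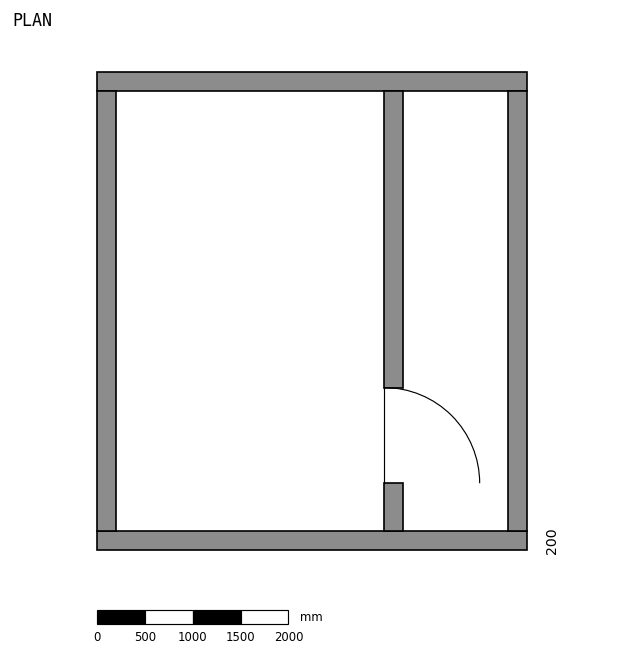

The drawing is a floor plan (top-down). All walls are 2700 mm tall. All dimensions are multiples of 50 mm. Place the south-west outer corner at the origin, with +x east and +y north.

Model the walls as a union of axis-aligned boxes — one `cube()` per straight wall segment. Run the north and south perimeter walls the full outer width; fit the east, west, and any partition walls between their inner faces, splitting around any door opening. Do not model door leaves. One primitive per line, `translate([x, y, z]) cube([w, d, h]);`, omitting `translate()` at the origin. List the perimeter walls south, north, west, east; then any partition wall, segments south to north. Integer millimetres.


cube([4500, 200, 2700]);
translate([0, 4800, 0]) cube([4500, 200, 2700]);
translate([0, 200, 0]) cube([200, 4600, 2700]);
translate([4300, 200, 0]) cube([200, 4600, 2700]);
translate([3000, 200, 0]) cube([200, 500, 2700]);
translate([3000, 1700, 0]) cube([200, 3100, 2700]);


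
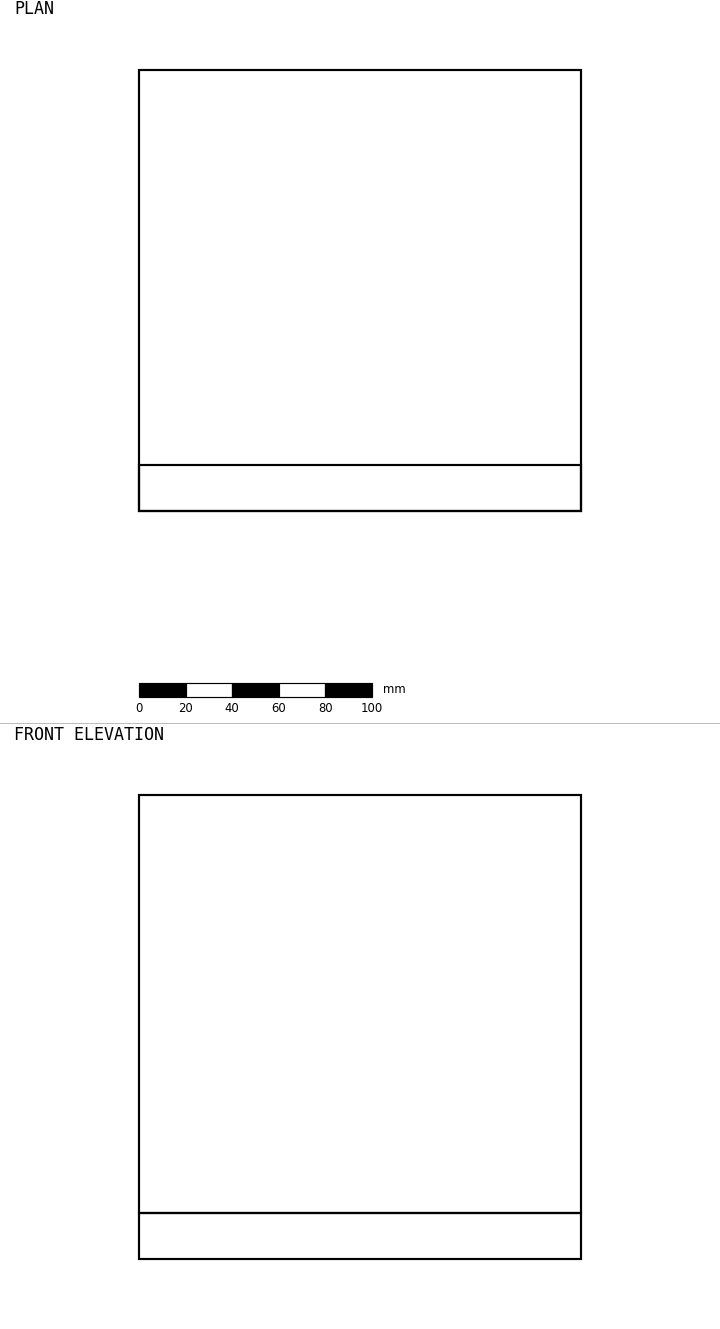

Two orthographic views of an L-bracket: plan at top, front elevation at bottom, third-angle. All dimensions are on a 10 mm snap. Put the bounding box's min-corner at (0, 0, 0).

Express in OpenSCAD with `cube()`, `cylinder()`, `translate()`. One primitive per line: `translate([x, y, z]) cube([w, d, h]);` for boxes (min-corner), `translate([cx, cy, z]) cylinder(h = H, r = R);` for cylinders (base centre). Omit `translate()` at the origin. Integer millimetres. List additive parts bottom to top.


cube([190, 190, 20]);
translate([0, 0, 20]) cube([190, 20, 180]);
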